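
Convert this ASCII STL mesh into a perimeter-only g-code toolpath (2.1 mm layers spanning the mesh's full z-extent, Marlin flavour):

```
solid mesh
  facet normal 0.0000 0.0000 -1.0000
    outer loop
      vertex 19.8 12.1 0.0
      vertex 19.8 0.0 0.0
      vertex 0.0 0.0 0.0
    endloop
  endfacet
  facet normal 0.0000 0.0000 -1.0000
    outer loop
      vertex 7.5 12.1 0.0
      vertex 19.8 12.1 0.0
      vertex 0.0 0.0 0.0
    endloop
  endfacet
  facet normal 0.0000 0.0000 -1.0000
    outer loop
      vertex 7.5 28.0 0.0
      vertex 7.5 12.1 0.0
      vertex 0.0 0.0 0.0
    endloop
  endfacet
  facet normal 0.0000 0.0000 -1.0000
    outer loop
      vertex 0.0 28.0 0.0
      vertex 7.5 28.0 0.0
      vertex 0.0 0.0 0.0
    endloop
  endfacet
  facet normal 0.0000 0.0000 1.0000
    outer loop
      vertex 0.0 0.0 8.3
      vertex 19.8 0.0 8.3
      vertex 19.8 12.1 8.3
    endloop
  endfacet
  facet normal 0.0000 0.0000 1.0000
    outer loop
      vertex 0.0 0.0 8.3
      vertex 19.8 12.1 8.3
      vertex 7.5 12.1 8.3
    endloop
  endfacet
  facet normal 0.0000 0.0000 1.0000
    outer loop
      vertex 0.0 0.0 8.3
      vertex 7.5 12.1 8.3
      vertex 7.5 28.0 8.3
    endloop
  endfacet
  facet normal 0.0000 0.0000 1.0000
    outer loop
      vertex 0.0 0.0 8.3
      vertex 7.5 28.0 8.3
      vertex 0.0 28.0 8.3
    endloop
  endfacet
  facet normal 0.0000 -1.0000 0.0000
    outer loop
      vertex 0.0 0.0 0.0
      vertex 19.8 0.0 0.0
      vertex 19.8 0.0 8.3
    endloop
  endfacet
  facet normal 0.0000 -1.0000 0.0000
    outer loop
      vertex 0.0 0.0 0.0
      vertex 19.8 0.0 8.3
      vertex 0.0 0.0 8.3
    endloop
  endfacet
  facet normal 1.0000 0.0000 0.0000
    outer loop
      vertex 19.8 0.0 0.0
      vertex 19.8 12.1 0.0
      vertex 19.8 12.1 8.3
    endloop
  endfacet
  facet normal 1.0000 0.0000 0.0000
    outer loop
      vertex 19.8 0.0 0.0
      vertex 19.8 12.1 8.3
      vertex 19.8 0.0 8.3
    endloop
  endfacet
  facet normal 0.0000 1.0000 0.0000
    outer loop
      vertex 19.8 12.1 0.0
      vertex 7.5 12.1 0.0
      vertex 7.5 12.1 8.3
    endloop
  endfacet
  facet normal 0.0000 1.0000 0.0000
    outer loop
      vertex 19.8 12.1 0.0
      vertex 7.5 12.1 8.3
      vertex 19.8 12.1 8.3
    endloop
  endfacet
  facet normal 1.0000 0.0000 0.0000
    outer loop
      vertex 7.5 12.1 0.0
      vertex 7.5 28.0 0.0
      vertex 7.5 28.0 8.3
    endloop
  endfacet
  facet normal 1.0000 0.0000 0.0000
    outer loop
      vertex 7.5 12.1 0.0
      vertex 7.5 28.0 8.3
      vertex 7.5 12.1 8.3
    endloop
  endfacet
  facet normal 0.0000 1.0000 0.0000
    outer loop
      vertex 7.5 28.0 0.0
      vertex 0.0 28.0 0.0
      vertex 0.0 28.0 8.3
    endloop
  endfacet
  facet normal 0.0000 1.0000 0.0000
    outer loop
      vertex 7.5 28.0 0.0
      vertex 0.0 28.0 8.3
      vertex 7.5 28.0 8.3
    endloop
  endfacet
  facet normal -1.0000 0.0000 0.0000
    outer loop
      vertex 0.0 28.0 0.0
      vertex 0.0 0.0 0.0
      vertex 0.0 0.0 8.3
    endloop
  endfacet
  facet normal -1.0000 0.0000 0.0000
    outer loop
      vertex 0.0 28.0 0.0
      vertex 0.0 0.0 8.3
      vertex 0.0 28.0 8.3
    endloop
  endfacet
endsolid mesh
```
; perimeter-only toolpath
G21 ; units = mm
G90 ; absolute positioning
G28 ; home
; layer 1
G0 Z2.1
G0 X0.0 Y0.0
G1 X19.8 Y0.0
G1 X19.8 Y12.1
G1 X7.5 Y12.1
G1 X7.5 Y28.0
G1 X0.0 Y28.0
G1 X0.0 Y0.0
; layer 2
G0 Z4.2
G0 X0.0 Y0.0
G1 X19.8 Y0.0
G1 X19.8 Y12.1
G1 X7.5 Y12.1
G1 X7.5 Y28.0
G1 X0.0 Y28.0
G1 X0.0 Y0.0
; layer 3
G0 Z6.2
G0 X0.0 Y0.0
G1 X19.8 Y0.0
G1 X19.8 Y12.1
G1 X7.5 Y12.1
G1 X7.5 Y28.0
G1 X0.0 Y28.0
G1 X0.0 Y0.0
; layer 4
G0 Z8.3
G0 X0.0 Y0.0
G1 X19.8 Y0.0
G1 X19.8 Y12.1
G1 X7.5 Y12.1
G1 X7.5 Y28.0
G1 X0.0 Y28.0
G1 X0.0 Y0.0
M2 ; end

The solid is an L-shaped prism: outer 19.8 × 28 mm, arm thicknesses ≈ 12.1 mm (horizontal) and 7.5 mm (vertical), extruded 8.3 mm in z. Slicing at Δz = 2.1 mm — 4 equal slices spanning the solid's height, so layer i sits at z = i·h/4 — gives 4 non-empty perimeters. Each is a 6-segment closed polygon; G0 lifts to the layer z and rapids to the start vertex, then G1 traces the edges.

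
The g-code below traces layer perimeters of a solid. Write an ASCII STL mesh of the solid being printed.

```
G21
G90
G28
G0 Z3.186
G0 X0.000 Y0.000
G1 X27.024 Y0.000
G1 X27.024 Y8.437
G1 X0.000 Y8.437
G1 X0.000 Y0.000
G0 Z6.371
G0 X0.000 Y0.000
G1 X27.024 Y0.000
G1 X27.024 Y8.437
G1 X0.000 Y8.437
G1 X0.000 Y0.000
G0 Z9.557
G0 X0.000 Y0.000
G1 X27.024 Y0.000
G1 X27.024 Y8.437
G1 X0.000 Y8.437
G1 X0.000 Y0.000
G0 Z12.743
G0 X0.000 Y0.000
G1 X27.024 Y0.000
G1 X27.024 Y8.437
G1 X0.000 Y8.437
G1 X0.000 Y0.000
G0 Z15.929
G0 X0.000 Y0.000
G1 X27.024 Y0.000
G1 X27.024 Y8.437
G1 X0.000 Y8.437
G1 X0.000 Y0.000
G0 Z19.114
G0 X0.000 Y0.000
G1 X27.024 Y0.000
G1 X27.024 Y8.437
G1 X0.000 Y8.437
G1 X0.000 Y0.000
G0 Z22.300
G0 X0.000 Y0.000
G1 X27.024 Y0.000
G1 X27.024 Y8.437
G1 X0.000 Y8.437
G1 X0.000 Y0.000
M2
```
solid part
  facet normal 0.0000 0.0000 -1.0000
    outer loop
      vertex 27.024 8.437 0.000
      vertex 27.024 0.000 0.000
      vertex 0.000 0.000 0.000
    endloop
  endfacet
  facet normal 0.0000 0.0000 -1.0000
    outer loop
      vertex 0.000 8.437 0.000
      vertex 27.024 8.437 0.000
      vertex 0.000 0.000 0.000
    endloop
  endfacet
  facet normal 0.0000 0.0000 1.0000
    outer loop
      vertex 0.000 0.000 22.300
      vertex 27.024 0.000 22.300
      vertex 27.024 8.437 22.300
    endloop
  endfacet
  facet normal 0.0000 0.0000 1.0000
    outer loop
      vertex 0.000 0.000 22.300
      vertex 27.024 8.437 22.300
      vertex 0.000 8.437 22.300
    endloop
  endfacet
  facet normal 0.0000 -1.0000 0.0000
    outer loop
      vertex 0.000 0.000 0.000
      vertex 27.024 0.000 0.000
      vertex 27.024 0.000 22.300
    endloop
  endfacet
  facet normal 0.0000 -1.0000 0.0000
    outer loop
      vertex 0.000 0.000 0.000
      vertex 27.024 0.000 22.300
      vertex 0.000 0.000 22.300
    endloop
  endfacet
  facet normal 0.0000 1.0000 0.0000
    outer loop
      vertex 27.024 8.437 22.300
      vertex 27.024 8.437 0.000
      vertex 0.000 8.437 0.000
    endloop
  endfacet
  facet normal 0.0000 1.0000 0.0000
    outer loop
      vertex 0.000 8.437 22.300
      vertex 27.024 8.437 22.300
      vertex 0.000 8.437 0.000
    endloop
  endfacet
  facet normal -1.0000 0.0000 0.0000
    outer loop
      vertex 0.000 8.437 22.300
      vertex 0.000 8.437 0.000
      vertex 0.000 0.000 0.000
    endloop
  endfacet
  facet normal -1.0000 0.0000 0.0000
    outer loop
      vertex 0.000 0.000 22.300
      vertex 0.000 8.437 22.300
      vertex 0.000 0.000 0.000
    endloop
  endfacet
  facet normal 1.0000 0.0000 0.0000
    outer loop
      vertex 27.024 0.000 0.000
      vertex 27.024 8.437 0.000
      vertex 27.024 8.437 22.300
    endloop
  endfacet
  facet normal 1.0000 0.0000 0.0000
    outer loop
      vertex 27.024 0.000 0.000
      vertex 27.024 8.437 22.300
      vertex 27.024 0.000 22.300
    endloop
  endfacet
endsolid part

The G0 Z moves step by Δz≈3.186 mm. Every layer's G1 loop is the same polygon, so the solid is a straight extrusion of it from z=0 to z≈22.3. Closing with flat bottom and top caps and triangulating gives 12 facets — a rectangular box, roughly 27 × 8.44 mm footprint and 22.3 mm tall.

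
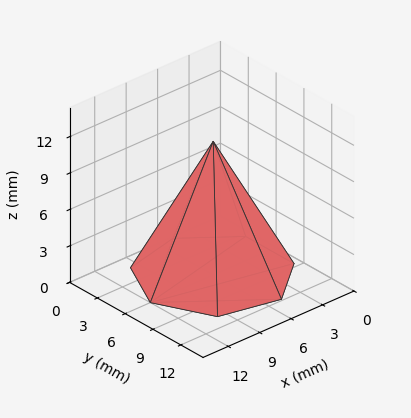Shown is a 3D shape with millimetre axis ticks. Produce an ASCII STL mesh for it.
Reading the render: the shape is a regular 7-sided pyramid, base circumscribed radius ≈ 6 mm, apex at z ≈ 11 mm (dimensions read to the nearest mm from the axis ticks). For the STL, each face is triangulated and given an outward normal.

solid part
  facet normal 0.0000 0.0000 -1.0000
    outer loop
      vertex 4.665 11.850 0.000
      vertex 9.741 10.691 0.000
      vertex 12.000 6.000 0.000
    endloop
  endfacet
  facet normal 0.0000 0.0000 -1.0000
    outer loop
      vertex 0.594 8.603 0.000
      vertex 4.665 11.850 0.000
      vertex 12.000 6.000 0.000
    endloop
  endfacet
  facet normal 0.0000 0.0000 -1.0000
    outer loop
      vertex 0.594 3.397 0.000
      vertex 0.594 8.603 0.000
      vertex 12.000 6.000 0.000
    endloop
  endfacet
  facet normal 0.0000 0.0000 -1.0000
    outer loop
      vertex 4.665 0.150 0.000
      vertex 0.594 3.397 0.000
      vertex 12.000 6.000 0.000
    endloop
  endfacet
  facet normal 0.0000 0.0000 -1.0000
    outer loop
      vertex 9.741 1.309 0.000
      vertex 4.665 0.150 0.000
      vertex 12.000 6.000 0.000
    endloop
  endfacet
  facet normal 0.8086 0.3894 0.4411
    outer loop
      vertex 12.000 6.000 0.000
      vertex 9.741 10.691 0.000
      vertex 6.000 6.000 11.000
    endloop
  endfacet
  facet normal 0.1998 0.8750 0.4411
    outer loop
      vertex 9.741 10.691 0.000
      vertex 4.665 11.850 0.000
      vertex 6.000 6.000 11.000
    endloop
  endfacet
  facet normal -0.5596 0.7016 0.4411
    outer loop
      vertex 4.665 11.850 0.000
      vertex 0.594 8.603 0.000
      vertex 6.000 6.000 11.000
    endloop
  endfacet
  facet normal -0.8975 0.0000 0.4411
    outer loop
      vertex 0.594 8.603 0.000
      vertex 0.594 3.397 0.000
      vertex 6.000 6.000 11.000
    endloop
  endfacet
  facet normal -0.5596 -0.7016 0.4411
    outer loop
      vertex 0.594 3.397 0.000
      vertex 4.665 0.150 0.000
      vertex 6.000 6.000 11.000
    endloop
  endfacet
  facet normal 0.1998 -0.8750 0.4411
    outer loop
      vertex 4.665 0.150 0.000
      vertex 9.741 1.309 0.000
      vertex 6.000 6.000 11.000
    endloop
  endfacet
  facet normal 0.8086 -0.3894 0.4411
    outer loop
      vertex 9.741 1.309 0.000
      vertex 12.000 6.000 0.000
      vertex 6.000 6.000 11.000
    endloop
  endfacet
endsolid part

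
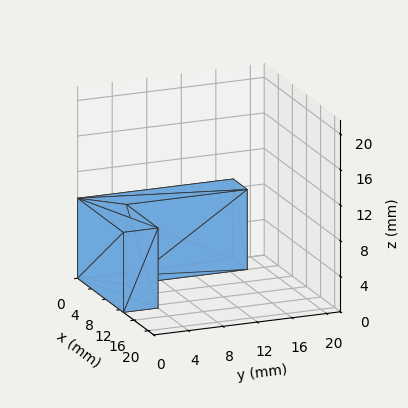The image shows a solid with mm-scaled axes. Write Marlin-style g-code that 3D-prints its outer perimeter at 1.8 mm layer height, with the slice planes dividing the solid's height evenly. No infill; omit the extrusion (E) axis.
Reading the render: the shape is an L-shaped prism: outer 13 × 18 mm, arm thicknesses ≈ 4 mm (horizontal) and 4 mm (vertical), extruded 9 mm in z (dimensions read to the nearest mm from the axis ticks). For the g-code, the solid's height is divided into equal slices at the stated Δz and each level perimeter traced with G1 moves after a G0 lift.

; perimeter-only toolpath
G21 ; units = mm
G90 ; absolute positioning
G28 ; home
; layer 1
G0 Z1.8
G0 X0.0 Y0.0
G1 X13.0 Y0.0
G1 X13.0 Y4.0
G1 X4.0 Y4.0
G1 X4.0 Y18.0
G1 X0.0 Y18.0
G1 X0.0 Y0.0
; layer 2
G0 Z3.6
G0 X0.0 Y0.0
G1 X13.0 Y0.0
G1 X13.0 Y4.0
G1 X4.0 Y4.0
G1 X4.0 Y18.0
G1 X0.0 Y18.0
G1 X0.0 Y0.0
; layer 3
G0 Z5.4
G0 X0.0 Y0.0
G1 X13.0 Y0.0
G1 X13.0 Y4.0
G1 X4.0 Y4.0
G1 X4.0 Y18.0
G1 X0.0 Y18.0
G1 X0.0 Y0.0
; layer 4
G0 Z7.2
G0 X0.0 Y0.0
G1 X13.0 Y0.0
G1 X13.0 Y4.0
G1 X4.0 Y4.0
G1 X4.0 Y18.0
G1 X0.0 Y18.0
G1 X0.0 Y0.0
; layer 5
G0 Z9.0
G0 X0.0 Y0.0
G1 X13.0 Y0.0
G1 X13.0 Y4.0
G1 X4.0 Y4.0
G1 X4.0 Y18.0
G1 X0.0 Y18.0
G1 X0.0 Y0.0
M2 ; end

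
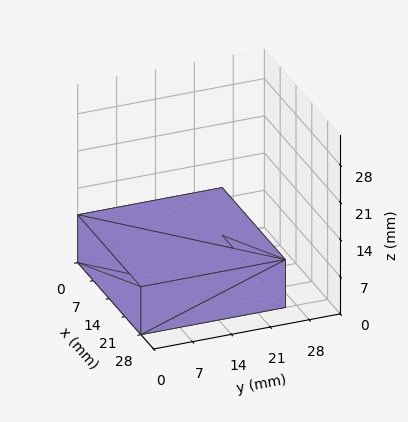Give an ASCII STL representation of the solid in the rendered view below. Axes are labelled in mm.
Reading the render: the shape is a rectangular box, roughly 28 × 26 mm footprint and 9 mm tall (dimensions read to the nearest mm from the axis ticks). For the STL, each face is triangulated and given an outward normal.

solid part
  facet normal 0.0000 0.0000 -1.0000
    outer loop
      vertex 28.00 26.00 0.00
      vertex 28.00 0.00 0.00
      vertex 0.00 0.00 0.00
    endloop
  endfacet
  facet normal 0.0000 0.0000 -1.0000
    outer loop
      vertex 0.00 26.00 0.00
      vertex 28.00 26.00 0.00
      vertex 0.00 0.00 0.00
    endloop
  endfacet
  facet normal 0.0000 0.0000 1.0000
    outer loop
      vertex 0.00 0.00 9.00
      vertex 28.00 0.00 9.00
      vertex 28.00 26.00 9.00
    endloop
  endfacet
  facet normal 0.0000 0.0000 1.0000
    outer loop
      vertex 0.00 0.00 9.00
      vertex 28.00 26.00 9.00
      vertex 0.00 26.00 9.00
    endloop
  endfacet
  facet normal 0.0000 -1.0000 0.0000
    outer loop
      vertex 0.00 0.00 0.00
      vertex 28.00 0.00 0.00
      vertex 28.00 0.00 9.00
    endloop
  endfacet
  facet normal 0.0000 -1.0000 0.0000
    outer loop
      vertex 0.00 0.00 0.00
      vertex 28.00 0.00 9.00
      vertex 0.00 0.00 9.00
    endloop
  endfacet
  facet normal 0.0000 1.0000 0.0000
    outer loop
      vertex 28.00 26.00 9.00
      vertex 28.00 26.00 0.00
      vertex 0.00 26.00 0.00
    endloop
  endfacet
  facet normal 0.0000 1.0000 0.0000
    outer loop
      vertex 0.00 26.00 9.00
      vertex 28.00 26.00 9.00
      vertex 0.00 26.00 0.00
    endloop
  endfacet
  facet normal -1.0000 0.0000 0.0000
    outer loop
      vertex 0.00 26.00 9.00
      vertex 0.00 26.00 0.00
      vertex 0.00 0.00 0.00
    endloop
  endfacet
  facet normal -1.0000 0.0000 0.0000
    outer loop
      vertex 0.00 0.00 9.00
      vertex 0.00 26.00 9.00
      vertex 0.00 0.00 0.00
    endloop
  endfacet
  facet normal 1.0000 0.0000 0.0000
    outer loop
      vertex 28.00 0.00 0.00
      vertex 28.00 26.00 0.00
      vertex 28.00 26.00 9.00
    endloop
  endfacet
  facet normal 1.0000 0.0000 0.0000
    outer loop
      vertex 28.00 0.00 0.00
      vertex 28.00 26.00 9.00
      vertex 28.00 0.00 9.00
    endloop
  endfacet
endsolid part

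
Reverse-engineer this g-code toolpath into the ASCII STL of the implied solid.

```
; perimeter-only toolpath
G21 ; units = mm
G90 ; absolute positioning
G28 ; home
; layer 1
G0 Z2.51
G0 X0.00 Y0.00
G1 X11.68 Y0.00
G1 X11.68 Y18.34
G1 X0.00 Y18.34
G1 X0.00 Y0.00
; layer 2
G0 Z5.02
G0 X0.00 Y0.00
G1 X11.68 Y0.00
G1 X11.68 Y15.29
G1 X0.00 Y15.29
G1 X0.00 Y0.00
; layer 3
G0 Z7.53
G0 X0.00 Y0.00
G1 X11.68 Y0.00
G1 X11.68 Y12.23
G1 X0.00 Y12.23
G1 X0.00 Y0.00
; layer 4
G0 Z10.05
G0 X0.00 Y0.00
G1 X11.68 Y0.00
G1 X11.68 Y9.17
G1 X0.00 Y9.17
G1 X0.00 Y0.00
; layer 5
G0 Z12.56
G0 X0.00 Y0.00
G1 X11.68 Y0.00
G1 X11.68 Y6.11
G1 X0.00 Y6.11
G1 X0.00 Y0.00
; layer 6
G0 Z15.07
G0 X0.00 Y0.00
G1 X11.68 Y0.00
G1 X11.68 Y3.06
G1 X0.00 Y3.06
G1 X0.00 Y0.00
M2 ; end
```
solid part
  facet normal 0.0000 0.0000 -1.0000
    outer loop
      vertex 11.68 21.40 0.00
      vertex 11.68 0.00 0.00
      vertex 0.00 0.00 0.00
    endloop
  endfacet
  facet normal 0.0000 0.0000 -1.0000
    outer loop
      vertex 0.00 21.40 0.00
      vertex 11.68 21.40 0.00
      vertex 0.00 0.00 0.00
    endloop
  endfacet
  facet normal 0.0000 -1.0000 0.0000
    outer loop
      vertex 0.00 0.00 0.00
      vertex 11.68 0.00 0.00
      vertex 11.68 0.00 17.58
    endloop
  endfacet
  facet normal 0.0000 -1.0000 0.0000
    outer loop
      vertex 0.00 0.00 0.00
      vertex 11.68 0.00 17.58
      vertex 0.00 0.00 17.58
    endloop
  endfacet
  facet normal 0.0000 0.6348 0.7727
    outer loop
      vertex 0.00 0.00 17.58
      vertex 11.68 0.00 17.58
      vertex 11.68 21.40 0.00
    endloop
  endfacet
  facet normal 0.0000 0.6348 0.7727
    outer loop
      vertex 0.00 0.00 17.58
      vertex 11.68 21.40 0.00
      vertex 0.00 21.40 0.00
    endloop
  endfacet
  facet normal -1.0000 0.0000 0.0000
    outer loop
      vertex 0.00 0.00 17.58
      vertex 0.00 21.40 0.00
      vertex 0.00 0.00 0.00
    endloop
  endfacet
  facet normal 1.0000 0.0000 0.0000
    outer loop
      vertex 11.68 0.00 0.00
      vertex 11.68 21.40 0.00
      vertex 11.68 0.00 17.58
    endloop
  endfacet
endsolid part

The G0 Z moves step by Δz≈2.51 mm. The G1 loops shrink linearly with z, so the solid tapers from its base footprint up to z≈17.6. Closing with a flat bottom cap and the tapered top and triangulating gives 8 facets — a wedge (ramp): 11.7 × 21.4 mm base, rising to 17.6 mm along the y=0 edge and sloping linearly to z=0 at y=21.4.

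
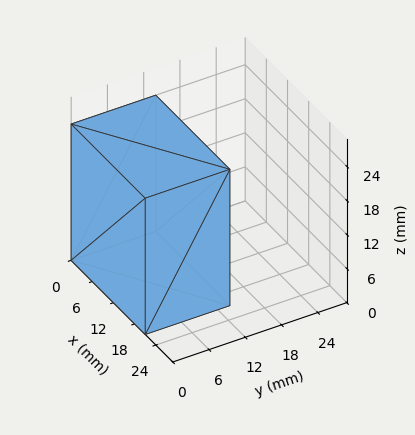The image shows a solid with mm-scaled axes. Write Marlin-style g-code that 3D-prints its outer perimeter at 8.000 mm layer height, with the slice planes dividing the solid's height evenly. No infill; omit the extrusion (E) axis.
Reading the render: the shape is a rectangular box, roughly 21 × 14 mm footprint and 24 mm tall (dimensions read to the nearest mm from the axis ticks). For the g-code, the solid's height is divided into equal slices at the stated Δz and each level perimeter traced with G1 moves after a G0 lift.

; perimeter-only toolpath
G21 ; units = mm
G90 ; absolute positioning
G28 ; home
; layer 1
G0 Z8.000
G0 X0.000 Y0.000
G1 X21.000 Y0.000
G1 X21.000 Y14.000
G1 X0.000 Y14.000
G1 X0.000 Y0.000
; layer 2
G0 Z16.000
G0 X0.000 Y0.000
G1 X21.000 Y0.000
G1 X21.000 Y14.000
G1 X0.000 Y14.000
G1 X0.000 Y0.000
; layer 3
G0 Z24.000
G0 X0.000 Y0.000
G1 X21.000 Y0.000
G1 X21.000 Y14.000
G1 X0.000 Y14.000
G1 X0.000 Y0.000
M2 ; end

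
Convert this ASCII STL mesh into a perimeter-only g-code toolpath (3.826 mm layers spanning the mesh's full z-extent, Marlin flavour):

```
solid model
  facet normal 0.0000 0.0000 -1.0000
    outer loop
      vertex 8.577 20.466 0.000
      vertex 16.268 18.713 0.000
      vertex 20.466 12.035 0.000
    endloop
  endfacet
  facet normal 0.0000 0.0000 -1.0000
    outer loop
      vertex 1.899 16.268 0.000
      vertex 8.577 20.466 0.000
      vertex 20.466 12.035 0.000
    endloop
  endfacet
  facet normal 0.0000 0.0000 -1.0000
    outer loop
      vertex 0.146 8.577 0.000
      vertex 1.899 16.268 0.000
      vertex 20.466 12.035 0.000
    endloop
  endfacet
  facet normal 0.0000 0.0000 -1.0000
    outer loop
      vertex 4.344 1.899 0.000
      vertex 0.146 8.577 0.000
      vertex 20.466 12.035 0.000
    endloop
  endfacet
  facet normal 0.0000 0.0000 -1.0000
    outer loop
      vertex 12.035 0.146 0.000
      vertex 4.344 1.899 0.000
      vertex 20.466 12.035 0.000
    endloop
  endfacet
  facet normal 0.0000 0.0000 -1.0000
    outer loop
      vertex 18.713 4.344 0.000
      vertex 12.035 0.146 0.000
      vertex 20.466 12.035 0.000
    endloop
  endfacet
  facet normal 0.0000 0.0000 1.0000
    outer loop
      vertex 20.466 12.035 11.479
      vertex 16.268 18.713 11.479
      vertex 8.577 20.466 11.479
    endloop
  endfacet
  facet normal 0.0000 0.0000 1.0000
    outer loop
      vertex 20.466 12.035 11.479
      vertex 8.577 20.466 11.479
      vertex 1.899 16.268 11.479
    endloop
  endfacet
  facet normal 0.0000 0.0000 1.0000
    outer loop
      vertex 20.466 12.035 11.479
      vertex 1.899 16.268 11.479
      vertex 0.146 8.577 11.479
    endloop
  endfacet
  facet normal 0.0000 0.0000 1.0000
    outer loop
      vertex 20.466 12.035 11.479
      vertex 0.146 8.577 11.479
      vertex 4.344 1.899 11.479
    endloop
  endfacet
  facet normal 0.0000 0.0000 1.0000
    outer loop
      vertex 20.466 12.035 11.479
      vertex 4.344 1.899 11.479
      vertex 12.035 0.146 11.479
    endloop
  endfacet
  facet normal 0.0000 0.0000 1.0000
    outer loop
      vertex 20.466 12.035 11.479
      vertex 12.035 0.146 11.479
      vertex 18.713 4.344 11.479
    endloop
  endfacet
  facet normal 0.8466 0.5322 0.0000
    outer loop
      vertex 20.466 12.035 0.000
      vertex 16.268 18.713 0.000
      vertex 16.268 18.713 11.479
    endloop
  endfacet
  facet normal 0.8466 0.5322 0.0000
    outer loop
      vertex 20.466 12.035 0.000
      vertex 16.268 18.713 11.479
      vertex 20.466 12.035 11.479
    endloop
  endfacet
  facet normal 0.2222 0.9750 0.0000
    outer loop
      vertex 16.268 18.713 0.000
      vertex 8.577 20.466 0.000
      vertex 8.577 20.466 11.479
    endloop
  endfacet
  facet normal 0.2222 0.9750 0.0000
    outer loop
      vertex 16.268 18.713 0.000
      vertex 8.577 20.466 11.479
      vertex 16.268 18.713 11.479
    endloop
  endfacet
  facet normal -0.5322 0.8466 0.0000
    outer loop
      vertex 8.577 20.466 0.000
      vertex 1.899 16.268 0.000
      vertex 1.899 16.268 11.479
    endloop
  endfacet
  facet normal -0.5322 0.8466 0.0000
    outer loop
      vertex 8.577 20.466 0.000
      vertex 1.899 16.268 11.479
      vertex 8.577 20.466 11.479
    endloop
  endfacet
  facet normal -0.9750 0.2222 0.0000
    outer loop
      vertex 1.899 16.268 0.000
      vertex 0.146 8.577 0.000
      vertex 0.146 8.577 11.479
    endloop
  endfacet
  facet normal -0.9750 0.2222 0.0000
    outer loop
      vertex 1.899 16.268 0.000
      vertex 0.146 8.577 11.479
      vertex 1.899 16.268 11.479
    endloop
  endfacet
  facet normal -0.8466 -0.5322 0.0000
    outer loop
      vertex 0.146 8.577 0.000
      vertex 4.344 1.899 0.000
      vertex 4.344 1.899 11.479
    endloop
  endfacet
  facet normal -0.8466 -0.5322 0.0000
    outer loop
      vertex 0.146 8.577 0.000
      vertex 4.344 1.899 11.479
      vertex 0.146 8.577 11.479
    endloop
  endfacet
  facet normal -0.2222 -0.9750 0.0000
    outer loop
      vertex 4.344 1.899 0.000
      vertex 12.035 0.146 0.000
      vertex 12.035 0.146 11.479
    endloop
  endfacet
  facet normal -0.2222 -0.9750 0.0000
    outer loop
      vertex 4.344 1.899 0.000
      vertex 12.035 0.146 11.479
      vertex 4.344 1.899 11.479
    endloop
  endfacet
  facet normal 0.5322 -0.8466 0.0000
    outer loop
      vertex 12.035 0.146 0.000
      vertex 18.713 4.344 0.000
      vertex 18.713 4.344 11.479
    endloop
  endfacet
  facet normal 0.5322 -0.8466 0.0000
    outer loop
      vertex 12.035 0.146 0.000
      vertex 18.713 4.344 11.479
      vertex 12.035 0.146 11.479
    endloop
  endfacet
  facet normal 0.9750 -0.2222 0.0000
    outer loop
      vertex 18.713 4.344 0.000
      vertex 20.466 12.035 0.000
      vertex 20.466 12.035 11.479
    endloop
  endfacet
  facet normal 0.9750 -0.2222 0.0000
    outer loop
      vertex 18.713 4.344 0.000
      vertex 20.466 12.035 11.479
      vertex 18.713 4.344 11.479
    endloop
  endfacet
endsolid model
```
; perimeter-only toolpath
G21 ; units = mm
G90 ; absolute positioning
G28 ; home
; layer 1
G0 Z3.826
G0 X20.466 Y12.035
G1 X16.268 Y18.713
G1 X8.577 Y20.466
G1 X1.899 Y16.268
G1 X0.146 Y8.577
G1 X4.344 Y1.899
G1 X12.035 Y0.146
G1 X18.713 Y4.344
G1 X20.466 Y12.035
; layer 2
G0 Z7.653
G0 X20.466 Y12.035
G1 X16.268 Y18.713
G1 X8.577 Y20.466
G1 X1.899 Y16.268
G1 X0.146 Y8.577
G1 X4.344 Y1.899
G1 X12.035 Y0.146
G1 X18.713 Y4.344
G1 X20.466 Y12.035
; layer 3
G0 Z11.479
G0 X20.466 Y12.035
G1 X16.268 Y18.713
G1 X8.577 Y20.466
G1 X1.899 Y16.268
G1 X0.146 Y8.577
G1 X4.344 Y1.899
G1 X12.035 Y0.146
G1 X18.713 Y4.344
G1 X20.466 Y12.035
M2 ; end

The solid is a regular 8-sided prism (a cylinder approximated with 8 flat sides), circumscribed radius ≈ 10.3 mm, height ≈ 11.5 mm. Slicing at Δz = 3.826 mm — 3 equal slices spanning the solid's height, so layer i sits at z = i·h/3 — gives 3 non-empty perimeters. Each is a 8-segment closed polygon; G0 lifts to the layer z and rapids to the start vertex, then G1 traces the edges.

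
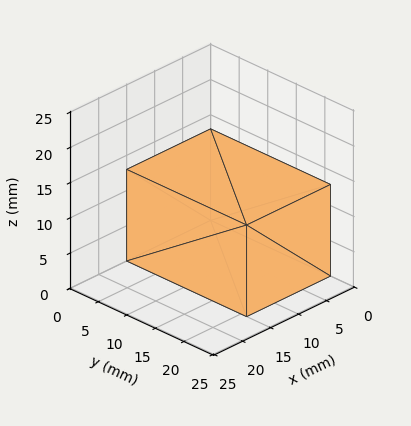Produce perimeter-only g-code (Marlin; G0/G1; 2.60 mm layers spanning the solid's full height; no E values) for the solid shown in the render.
Reading the render: the shape is a rectangular box, roughly 15 × 21 mm footprint and 13 mm tall (dimensions read to the nearest mm from the axis ticks). For the g-code, the solid's height is divided into equal slices at the stated Δz and each level perimeter traced with G1 moves after a G0 lift.

; perimeter-only toolpath
G21 ; units = mm
G90 ; absolute positioning
G28 ; home
; layer 1
G0 Z2.60
G0 X0.00 Y0.00
G1 X15.00 Y0.00
G1 X15.00 Y21.00
G1 X0.00 Y21.00
G1 X0.00 Y0.00
; layer 2
G0 Z5.20
G0 X0.00 Y0.00
G1 X15.00 Y0.00
G1 X15.00 Y21.00
G1 X0.00 Y21.00
G1 X0.00 Y0.00
; layer 3
G0 Z7.80
G0 X0.00 Y0.00
G1 X15.00 Y0.00
G1 X15.00 Y21.00
G1 X0.00 Y21.00
G1 X0.00 Y0.00
; layer 4
G0 Z10.40
G0 X0.00 Y0.00
G1 X15.00 Y0.00
G1 X15.00 Y21.00
G1 X0.00 Y21.00
G1 X0.00 Y0.00
; layer 5
G0 Z13.00
G0 X0.00 Y0.00
G1 X15.00 Y0.00
G1 X15.00 Y21.00
G1 X0.00 Y21.00
G1 X0.00 Y0.00
M2 ; end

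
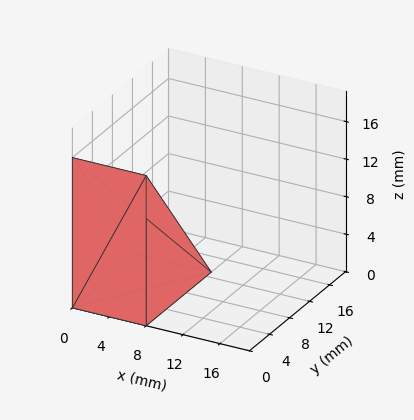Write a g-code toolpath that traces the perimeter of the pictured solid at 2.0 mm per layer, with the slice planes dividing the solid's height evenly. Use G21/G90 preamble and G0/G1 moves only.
Reading the render: the shape is a wedge (ramp): 8 × 13 mm base, rising to 16 mm along the y=0 edge and sloping linearly to z=0 at y=13 (dimensions read to the nearest mm from the axis ticks). For the g-code, the solid's height is divided into equal slices at the stated Δz and each level perimeter traced with G1 moves after a G0 lift.

; perimeter-only toolpath
G21 ; units = mm
G90 ; absolute positioning
G28 ; home
; layer 1
G0 Z2.0
G0 X0.0 Y0.0
G1 X8.0 Y0.0
G1 X8.0 Y11.4
G1 X0.0 Y11.4
G1 X0.0 Y0.0
; layer 2
G0 Z4.0
G0 X0.0 Y0.0
G1 X8.0 Y0.0
G1 X8.0 Y9.8
G1 X0.0 Y9.8
G1 X0.0 Y0.0
; layer 3
G0 Z6.0
G0 X0.0 Y0.0
G1 X8.0 Y0.0
G1 X8.0 Y8.1
G1 X0.0 Y8.1
G1 X0.0 Y0.0
; layer 4
G0 Z8.0
G0 X0.0 Y0.0
G1 X8.0 Y0.0
G1 X8.0 Y6.5
G1 X0.0 Y6.5
G1 X0.0 Y0.0
; layer 5
G0 Z10.0
G0 X0.0 Y0.0
G1 X8.0 Y0.0
G1 X8.0 Y4.9
G1 X0.0 Y4.9
G1 X0.0 Y0.0
; layer 6
G0 Z12.0
G0 X0.0 Y0.0
G1 X8.0 Y0.0
G1 X8.0 Y3.2
G1 X0.0 Y3.2
G1 X0.0 Y0.0
; layer 7
G0 Z14.0
G0 X0.0 Y0.0
G1 X8.0 Y0.0
G1 X8.0 Y1.6
G1 X0.0 Y1.6
G1 X0.0 Y0.0
M2 ; end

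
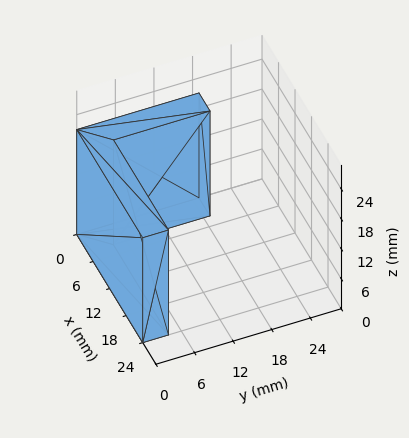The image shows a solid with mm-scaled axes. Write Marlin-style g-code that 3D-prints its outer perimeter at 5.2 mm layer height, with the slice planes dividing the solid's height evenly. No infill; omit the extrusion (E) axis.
Reading the render: the shape is an L-shaped prism: outer 24 × 19 mm, arm thicknesses ≈ 4 mm (horizontal) and 4 mm (vertical), extruded 21 mm in z (dimensions read to the nearest mm from the axis ticks). For the g-code, the solid's height is divided into equal slices at the stated Δz and each level perimeter traced with G1 moves after a G0 lift.

; perimeter-only toolpath
G21 ; units = mm
G90 ; absolute positioning
G28 ; home
; layer 1
G0 Z5.2
G0 X0.0 Y0.0
G1 X24.0 Y0.0
G1 X24.0 Y4.0
G1 X4.0 Y4.0
G1 X4.0 Y19.0
G1 X0.0 Y19.0
G1 X0.0 Y0.0
; layer 2
G0 Z10.5
G0 X0.0 Y0.0
G1 X24.0 Y0.0
G1 X24.0 Y4.0
G1 X4.0 Y4.0
G1 X4.0 Y19.0
G1 X0.0 Y19.0
G1 X0.0 Y0.0
; layer 3
G0 Z15.8
G0 X0.0 Y0.0
G1 X24.0 Y0.0
G1 X24.0 Y4.0
G1 X4.0 Y4.0
G1 X4.0 Y19.0
G1 X0.0 Y19.0
G1 X0.0 Y0.0
; layer 4
G0 Z21.0
G0 X0.0 Y0.0
G1 X24.0 Y0.0
G1 X24.0 Y4.0
G1 X4.0 Y4.0
G1 X4.0 Y19.0
G1 X0.0 Y19.0
G1 X0.0 Y0.0
M2 ; end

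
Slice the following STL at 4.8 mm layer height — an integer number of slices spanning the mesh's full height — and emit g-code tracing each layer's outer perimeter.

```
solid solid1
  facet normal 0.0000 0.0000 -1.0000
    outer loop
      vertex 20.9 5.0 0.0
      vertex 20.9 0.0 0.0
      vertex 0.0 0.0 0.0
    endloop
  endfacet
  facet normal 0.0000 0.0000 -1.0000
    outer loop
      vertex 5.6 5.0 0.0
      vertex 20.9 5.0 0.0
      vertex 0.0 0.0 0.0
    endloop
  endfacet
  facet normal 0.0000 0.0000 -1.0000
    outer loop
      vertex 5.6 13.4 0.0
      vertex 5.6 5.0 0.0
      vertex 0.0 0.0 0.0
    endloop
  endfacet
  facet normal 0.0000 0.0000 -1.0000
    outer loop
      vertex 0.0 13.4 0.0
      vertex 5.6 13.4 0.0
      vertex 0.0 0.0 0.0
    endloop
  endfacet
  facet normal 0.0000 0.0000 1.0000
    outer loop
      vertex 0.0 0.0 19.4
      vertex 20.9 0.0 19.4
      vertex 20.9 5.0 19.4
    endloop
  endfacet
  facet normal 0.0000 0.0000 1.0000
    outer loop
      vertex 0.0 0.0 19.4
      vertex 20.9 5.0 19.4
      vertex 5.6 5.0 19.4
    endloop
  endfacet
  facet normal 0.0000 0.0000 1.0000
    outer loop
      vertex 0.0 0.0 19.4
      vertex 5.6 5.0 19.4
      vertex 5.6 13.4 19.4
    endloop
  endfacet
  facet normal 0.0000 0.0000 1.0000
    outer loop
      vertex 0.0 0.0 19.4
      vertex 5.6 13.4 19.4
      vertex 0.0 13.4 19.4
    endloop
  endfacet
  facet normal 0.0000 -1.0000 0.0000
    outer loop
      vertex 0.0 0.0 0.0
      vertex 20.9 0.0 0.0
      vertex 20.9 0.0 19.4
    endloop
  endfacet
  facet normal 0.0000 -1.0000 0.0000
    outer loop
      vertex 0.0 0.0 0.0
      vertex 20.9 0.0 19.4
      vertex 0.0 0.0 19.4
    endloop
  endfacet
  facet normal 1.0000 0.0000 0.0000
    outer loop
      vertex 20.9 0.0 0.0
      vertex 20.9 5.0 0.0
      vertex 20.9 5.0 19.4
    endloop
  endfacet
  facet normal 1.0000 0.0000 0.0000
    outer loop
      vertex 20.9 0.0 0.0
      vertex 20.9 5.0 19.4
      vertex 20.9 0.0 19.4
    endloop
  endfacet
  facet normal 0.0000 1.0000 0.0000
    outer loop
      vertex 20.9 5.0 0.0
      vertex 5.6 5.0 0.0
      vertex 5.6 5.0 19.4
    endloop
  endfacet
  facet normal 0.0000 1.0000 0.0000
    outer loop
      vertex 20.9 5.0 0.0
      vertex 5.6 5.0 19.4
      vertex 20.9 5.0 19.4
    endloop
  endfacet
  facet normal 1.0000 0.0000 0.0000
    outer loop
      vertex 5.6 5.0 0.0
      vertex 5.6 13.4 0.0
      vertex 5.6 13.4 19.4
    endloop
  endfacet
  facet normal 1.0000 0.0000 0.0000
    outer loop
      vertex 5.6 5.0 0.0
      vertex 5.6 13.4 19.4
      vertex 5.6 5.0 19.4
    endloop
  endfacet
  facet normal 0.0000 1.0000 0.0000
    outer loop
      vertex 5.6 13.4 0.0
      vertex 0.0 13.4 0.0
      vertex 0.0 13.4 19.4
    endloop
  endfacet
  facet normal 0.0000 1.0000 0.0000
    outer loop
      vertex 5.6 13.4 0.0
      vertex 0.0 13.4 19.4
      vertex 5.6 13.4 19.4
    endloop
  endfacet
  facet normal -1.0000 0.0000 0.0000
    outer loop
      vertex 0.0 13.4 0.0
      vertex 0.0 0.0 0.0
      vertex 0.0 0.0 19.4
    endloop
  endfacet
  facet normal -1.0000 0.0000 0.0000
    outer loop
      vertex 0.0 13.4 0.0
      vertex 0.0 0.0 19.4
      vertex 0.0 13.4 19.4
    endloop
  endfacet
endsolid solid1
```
; perimeter-only toolpath
G21 ; units = mm
G90 ; absolute positioning
G28 ; home
; layer 1
G0 Z4.8
G0 X0.0 Y0.0
G1 X20.9 Y0.0
G1 X20.9 Y5.0
G1 X5.6 Y5.0
G1 X5.6 Y13.4
G1 X0.0 Y13.4
G1 X0.0 Y0.0
; layer 2
G0 Z9.7
G0 X0.0 Y0.0
G1 X20.9 Y0.0
G1 X20.9 Y5.0
G1 X5.6 Y5.0
G1 X5.6 Y13.4
G1 X0.0 Y13.4
G1 X0.0 Y0.0
; layer 3
G0 Z14.5
G0 X0.0 Y0.0
G1 X20.9 Y0.0
G1 X20.9 Y5.0
G1 X5.6 Y5.0
G1 X5.6 Y13.4
G1 X0.0 Y13.4
G1 X0.0 Y0.0
; layer 4
G0 Z19.4
G0 X0.0 Y0.0
G1 X20.9 Y0.0
G1 X20.9 Y5.0
G1 X5.6 Y5.0
G1 X5.6 Y13.4
G1 X0.0 Y13.4
G1 X0.0 Y0.0
M2 ; end

The solid is an L-shaped prism: outer 20.9 × 13.4 mm, arm thicknesses ≈ 5 mm (horizontal) and 5.6 mm (vertical), extruded 19.4 mm in z. Slicing at Δz = 4.8 mm — 4 equal slices spanning the solid's height, so layer i sits at z = i·h/4 — gives 4 non-empty perimeters. Each is a 6-segment closed polygon; G0 lifts to the layer z and rapids to the start vertex, then G1 traces the edges.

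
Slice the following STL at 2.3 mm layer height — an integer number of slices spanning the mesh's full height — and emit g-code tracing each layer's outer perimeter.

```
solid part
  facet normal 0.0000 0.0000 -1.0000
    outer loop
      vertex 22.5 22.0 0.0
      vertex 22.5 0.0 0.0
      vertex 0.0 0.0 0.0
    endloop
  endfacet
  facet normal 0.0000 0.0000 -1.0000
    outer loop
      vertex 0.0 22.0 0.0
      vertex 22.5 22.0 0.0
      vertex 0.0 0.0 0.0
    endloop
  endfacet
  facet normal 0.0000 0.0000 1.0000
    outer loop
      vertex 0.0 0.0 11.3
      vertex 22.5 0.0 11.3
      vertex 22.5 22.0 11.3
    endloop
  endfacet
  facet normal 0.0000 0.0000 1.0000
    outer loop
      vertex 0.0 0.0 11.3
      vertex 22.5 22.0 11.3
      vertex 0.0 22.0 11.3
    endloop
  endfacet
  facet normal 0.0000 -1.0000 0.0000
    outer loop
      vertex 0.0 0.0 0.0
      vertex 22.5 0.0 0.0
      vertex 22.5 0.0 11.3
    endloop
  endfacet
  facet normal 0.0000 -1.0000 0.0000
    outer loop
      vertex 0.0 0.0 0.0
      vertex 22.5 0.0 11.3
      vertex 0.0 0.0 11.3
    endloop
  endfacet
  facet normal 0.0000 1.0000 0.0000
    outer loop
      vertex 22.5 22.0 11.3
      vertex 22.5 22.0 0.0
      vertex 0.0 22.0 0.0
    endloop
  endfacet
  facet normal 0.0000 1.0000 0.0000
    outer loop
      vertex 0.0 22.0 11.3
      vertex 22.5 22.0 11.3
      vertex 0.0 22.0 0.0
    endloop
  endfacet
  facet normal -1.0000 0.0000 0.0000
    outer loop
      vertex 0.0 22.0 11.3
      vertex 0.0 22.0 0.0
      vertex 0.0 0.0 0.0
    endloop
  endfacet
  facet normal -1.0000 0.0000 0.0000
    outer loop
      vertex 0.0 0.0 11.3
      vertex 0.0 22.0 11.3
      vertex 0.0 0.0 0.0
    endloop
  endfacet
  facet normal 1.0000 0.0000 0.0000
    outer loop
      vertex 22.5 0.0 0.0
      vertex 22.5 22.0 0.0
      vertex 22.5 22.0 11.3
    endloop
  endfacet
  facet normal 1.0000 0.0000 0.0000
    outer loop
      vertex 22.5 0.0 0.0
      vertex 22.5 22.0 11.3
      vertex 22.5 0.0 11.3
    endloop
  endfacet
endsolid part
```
; perimeter-only toolpath
G21 ; units = mm
G90 ; absolute positioning
G28 ; home
; layer 1
G0 Z2.3
G0 X0.0 Y0.0
G1 X22.5 Y0.0
G1 X22.5 Y22.0
G1 X0.0 Y22.0
G1 X0.0 Y0.0
; layer 2
G0 Z4.5
G0 X0.0 Y0.0
G1 X22.5 Y0.0
G1 X22.5 Y22.0
G1 X0.0 Y22.0
G1 X0.0 Y0.0
; layer 3
G0 Z6.8
G0 X0.0 Y0.0
G1 X22.5 Y0.0
G1 X22.5 Y22.0
G1 X0.0 Y22.0
G1 X0.0 Y0.0
; layer 4
G0 Z9.0
G0 X0.0 Y0.0
G1 X22.5 Y0.0
G1 X22.5 Y22.0
G1 X0.0 Y22.0
G1 X0.0 Y0.0
; layer 5
G0 Z11.3
G0 X0.0 Y0.0
G1 X22.5 Y0.0
G1 X22.5 Y22.0
G1 X0.0 Y22.0
G1 X0.0 Y0.0
M2 ; end

The solid is a rectangular box, roughly 22.5 × 22 mm footprint and 11.3 mm tall. Slicing at Δz = 2.3 mm — 5 equal slices spanning the solid's height, so layer i sits at z = i·h/5 — gives 5 non-empty perimeters. Each is a 4-segment closed polygon; G0 lifts to the layer z and rapids to the start vertex, then G1 traces the edges.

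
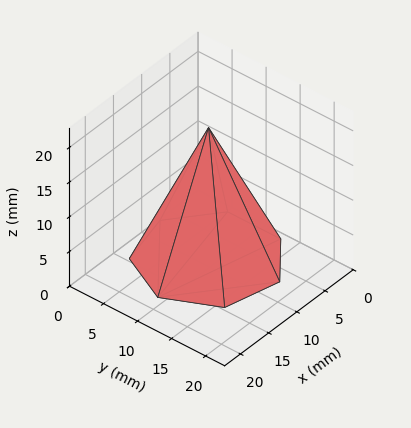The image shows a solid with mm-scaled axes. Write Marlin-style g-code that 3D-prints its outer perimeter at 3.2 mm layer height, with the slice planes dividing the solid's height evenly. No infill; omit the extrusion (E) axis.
Reading the render: the shape is a regular 7-sided pyramid, base circumscribed radius ≈ 9 mm, apex at z ≈ 19 mm (dimensions read to the nearest mm from the axis ticks). For the g-code, the solid's height is divided into equal slices at the stated Δz and each level perimeter traced with G1 moves after a G0 lift.

; perimeter-only toolpath
G21 ; units = mm
G90 ; absolute positioning
G28 ; home
; layer 1
G0 Z3.2
G0 X16.5 Y9.0
G1 X13.7 Y14.8
G1 X7.3 Y16.3
G1 X2.2 Y12.2
G1 X2.2 Y5.8
G1 X7.3 Y1.7
G1 X13.7 Y3.2
G1 X16.5 Y9.0
; layer 2
G0 Z6.3
G0 X15.0 Y9.0
G1 X12.7 Y13.7
G1 X7.7 Y14.9
G1 X3.6 Y11.6
G1 X3.6 Y6.4
G1 X7.7 Y3.1
G1 X12.7 Y4.3
G1 X15.0 Y9.0
; layer 3
G0 Z9.5
G0 X13.5 Y9.0
G1 X11.8 Y12.5
G1 X8.0 Y13.4
G1 X5.0 Y10.9
G1 X5.0 Y7.0
G1 X8.0 Y4.6
G1 X11.8 Y5.5
G1 X13.5 Y9.0
; layer 4
G0 Z12.7
G0 X12.0 Y9.0
G1 X10.9 Y11.3
G1 X8.3 Y11.9
G1 X6.3 Y10.3
G1 X6.3 Y7.7
G1 X8.3 Y6.1
G1 X10.9 Y6.7
G1 X12.0 Y9.0
; layer 5
G0 Z15.8
G0 X10.5 Y9.0
G1 X9.9 Y10.2
G1 X8.7 Y10.5
G1 X7.6 Y9.7
G1 X7.6 Y8.3
G1 X8.7 Y7.5
G1 X9.9 Y7.8
G1 X10.5 Y9.0
M2 ; end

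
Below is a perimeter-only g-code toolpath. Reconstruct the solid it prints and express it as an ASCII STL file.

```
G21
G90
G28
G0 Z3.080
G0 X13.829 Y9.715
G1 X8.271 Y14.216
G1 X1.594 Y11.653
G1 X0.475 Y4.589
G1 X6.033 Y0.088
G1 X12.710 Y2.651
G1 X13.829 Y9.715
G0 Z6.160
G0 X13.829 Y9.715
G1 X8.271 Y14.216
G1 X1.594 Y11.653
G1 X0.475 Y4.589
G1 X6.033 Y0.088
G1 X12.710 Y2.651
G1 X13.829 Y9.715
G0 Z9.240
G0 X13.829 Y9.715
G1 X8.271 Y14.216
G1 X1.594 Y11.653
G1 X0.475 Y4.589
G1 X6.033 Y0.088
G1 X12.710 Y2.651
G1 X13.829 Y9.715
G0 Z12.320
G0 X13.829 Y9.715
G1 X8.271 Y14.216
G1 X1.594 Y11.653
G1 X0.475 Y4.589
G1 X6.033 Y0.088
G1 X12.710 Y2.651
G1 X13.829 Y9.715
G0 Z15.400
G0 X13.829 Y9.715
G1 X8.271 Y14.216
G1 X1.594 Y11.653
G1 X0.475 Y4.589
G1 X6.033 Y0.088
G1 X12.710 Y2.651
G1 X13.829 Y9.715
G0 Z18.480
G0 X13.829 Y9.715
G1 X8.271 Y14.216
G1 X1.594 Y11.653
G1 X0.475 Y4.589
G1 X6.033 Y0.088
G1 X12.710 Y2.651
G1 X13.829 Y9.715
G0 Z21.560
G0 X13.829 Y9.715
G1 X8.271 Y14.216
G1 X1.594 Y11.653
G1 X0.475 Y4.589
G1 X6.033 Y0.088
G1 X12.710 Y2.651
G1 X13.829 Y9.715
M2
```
solid part
  facet normal 0.0000 0.0000 -1.0000
    outer loop
      vertex 1.594 11.653 0.000
      vertex 8.271 14.216 0.000
      vertex 13.829 9.715 0.000
    endloop
  endfacet
  facet normal 0.0000 0.0000 -1.0000
    outer loop
      vertex 0.475 4.589 0.000
      vertex 1.594 11.653 0.000
      vertex 13.829 9.715 0.000
    endloop
  endfacet
  facet normal 0.0000 0.0000 -1.0000
    outer loop
      vertex 6.033 0.088 0.000
      vertex 0.475 4.589 0.000
      vertex 13.829 9.715 0.000
    endloop
  endfacet
  facet normal 0.0000 0.0000 -1.0000
    outer loop
      vertex 12.710 2.651 0.000
      vertex 6.033 0.088 0.000
      vertex 13.829 9.715 0.000
    endloop
  endfacet
  facet normal 0.0000 0.0000 1.0000
    outer loop
      vertex 13.829 9.715 21.560
      vertex 8.271 14.216 21.560
      vertex 1.594 11.653 21.560
    endloop
  endfacet
  facet normal 0.0000 0.0000 1.0000
    outer loop
      vertex 13.829 9.715 21.560
      vertex 1.594 11.653 21.560
      vertex 0.475 4.589 21.560
    endloop
  endfacet
  facet normal 0.0000 0.0000 1.0000
    outer loop
      vertex 13.829 9.715 21.560
      vertex 0.475 4.589 21.560
      vertex 6.033 0.088 21.560
    endloop
  endfacet
  facet normal 0.0000 0.0000 1.0000
    outer loop
      vertex 13.829 9.715 21.560
      vertex 6.033 0.088 21.560
      vertex 12.710 2.651 21.560
    endloop
  endfacet
  facet normal 0.6293 0.7771 0.0000
    outer loop
      vertex 13.829 9.715 0.000
      vertex 8.271 14.216 0.000
      vertex 8.271 14.216 21.560
    endloop
  endfacet
  facet normal 0.6293 0.7771 0.0000
    outer loop
      vertex 13.829 9.715 0.000
      vertex 8.271 14.216 21.560
      vertex 13.829 9.715 21.560
    endloop
  endfacet
  facet normal -0.3584 0.9336 0.0000
    outer loop
      vertex 8.271 14.216 0.000
      vertex 1.594 11.653 0.000
      vertex 1.594 11.653 21.560
    endloop
  endfacet
  facet normal -0.3584 0.9336 0.0000
    outer loop
      vertex 8.271 14.216 0.000
      vertex 1.594 11.653 21.560
      vertex 8.271 14.216 21.560
    endloop
  endfacet
  facet normal -0.9877 0.1565 0.0000
    outer loop
      vertex 1.594 11.653 0.000
      vertex 0.475 4.589 0.000
      vertex 0.475 4.589 21.560
    endloop
  endfacet
  facet normal -0.9877 0.1565 0.0000
    outer loop
      vertex 1.594 11.653 0.000
      vertex 0.475 4.589 21.560
      vertex 1.594 11.653 21.560
    endloop
  endfacet
  facet normal -0.6293 -0.7771 0.0000
    outer loop
      vertex 0.475 4.589 0.000
      vertex 6.033 0.088 0.000
      vertex 6.033 0.088 21.560
    endloop
  endfacet
  facet normal -0.6293 -0.7771 0.0000
    outer loop
      vertex 0.475 4.589 0.000
      vertex 6.033 0.088 21.560
      vertex 0.475 4.589 21.560
    endloop
  endfacet
  facet normal 0.3584 -0.9336 0.0000
    outer loop
      vertex 6.033 0.088 0.000
      vertex 12.710 2.651 0.000
      vertex 12.710 2.651 21.560
    endloop
  endfacet
  facet normal 0.3584 -0.9336 0.0000
    outer loop
      vertex 6.033 0.088 0.000
      vertex 12.710 2.651 21.560
      vertex 6.033 0.088 21.560
    endloop
  endfacet
  facet normal 0.9877 -0.1565 0.0000
    outer loop
      vertex 12.710 2.651 0.000
      vertex 13.829 9.715 0.000
      vertex 13.829 9.715 21.560
    endloop
  endfacet
  facet normal 0.9877 -0.1565 0.0000
    outer loop
      vertex 12.710 2.651 0.000
      vertex 13.829 9.715 21.560
      vertex 12.710 2.651 21.560
    endloop
  endfacet
endsolid part

The G0 Z moves step by Δz≈3.080 mm. Every layer's G1 loop is the same polygon, so the solid is a straight extrusion of it from z=0 to z≈21.6. Closing with flat bottom and top caps and triangulating gives 20 facets — a regular 6-sided prism (a cylinder approximated with 6 flat sides), circumscribed radius ≈ 7.15 mm, height ≈ 21.6 mm.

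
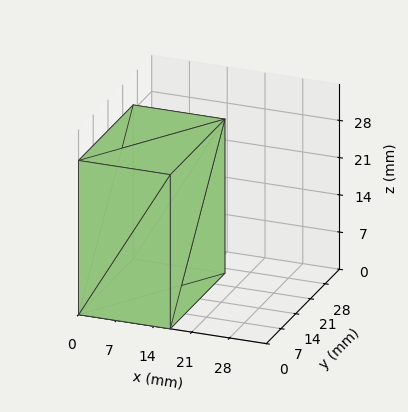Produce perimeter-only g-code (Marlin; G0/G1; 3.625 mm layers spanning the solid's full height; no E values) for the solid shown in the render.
Reading the render: the shape is a rectangular box, roughly 17 × 26 mm footprint and 29 mm tall (dimensions read to the nearest mm from the axis ticks). For the g-code, the solid's height is divided into equal slices at the stated Δz and each level perimeter traced with G1 moves after a G0 lift.

; perimeter-only toolpath
G21 ; units = mm
G90 ; absolute positioning
G28 ; home
; layer 1
G0 Z3.625
G0 X0.000 Y0.000
G1 X17.000 Y0.000
G1 X17.000 Y26.000
G1 X0.000 Y26.000
G1 X0.000 Y0.000
; layer 2
G0 Z7.250
G0 X0.000 Y0.000
G1 X17.000 Y0.000
G1 X17.000 Y26.000
G1 X0.000 Y26.000
G1 X0.000 Y0.000
; layer 3
G0 Z10.875
G0 X0.000 Y0.000
G1 X17.000 Y0.000
G1 X17.000 Y26.000
G1 X0.000 Y26.000
G1 X0.000 Y0.000
; layer 4
G0 Z14.500
G0 X0.000 Y0.000
G1 X17.000 Y0.000
G1 X17.000 Y26.000
G1 X0.000 Y26.000
G1 X0.000 Y0.000
; layer 5
G0 Z18.125
G0 X0.000 Y0.000
G1 X17.000 Y0.000
G1 X17.000 Y26.000
G1 X0.000 Y26.000
G1 X0.000 Y0.000
; layer 6
G0 Z21.750
G0 X0.000 Y0.000
G1 X17.000 Y0.000
G1 X17.000 Y26.000
G1 X0.000 Y26.000
G1 X0.000 Y0.000
; layer 7
G0 Z25.375
G0 X0.000 Y0.000
G1 X17.000 Y0.000
G1 X17.000 Y26.000
G1 X0.000 Y26.000
G1 X0.000 Y0.000
; layer 8
G0 Z29.000
G0 X0.000 Y0.000
G1 X17.000 Y0.000
G1 X17.000 Y26.000
G1 X0.000 Y26.000
G1 X0.000 Y0.000
M2 ; end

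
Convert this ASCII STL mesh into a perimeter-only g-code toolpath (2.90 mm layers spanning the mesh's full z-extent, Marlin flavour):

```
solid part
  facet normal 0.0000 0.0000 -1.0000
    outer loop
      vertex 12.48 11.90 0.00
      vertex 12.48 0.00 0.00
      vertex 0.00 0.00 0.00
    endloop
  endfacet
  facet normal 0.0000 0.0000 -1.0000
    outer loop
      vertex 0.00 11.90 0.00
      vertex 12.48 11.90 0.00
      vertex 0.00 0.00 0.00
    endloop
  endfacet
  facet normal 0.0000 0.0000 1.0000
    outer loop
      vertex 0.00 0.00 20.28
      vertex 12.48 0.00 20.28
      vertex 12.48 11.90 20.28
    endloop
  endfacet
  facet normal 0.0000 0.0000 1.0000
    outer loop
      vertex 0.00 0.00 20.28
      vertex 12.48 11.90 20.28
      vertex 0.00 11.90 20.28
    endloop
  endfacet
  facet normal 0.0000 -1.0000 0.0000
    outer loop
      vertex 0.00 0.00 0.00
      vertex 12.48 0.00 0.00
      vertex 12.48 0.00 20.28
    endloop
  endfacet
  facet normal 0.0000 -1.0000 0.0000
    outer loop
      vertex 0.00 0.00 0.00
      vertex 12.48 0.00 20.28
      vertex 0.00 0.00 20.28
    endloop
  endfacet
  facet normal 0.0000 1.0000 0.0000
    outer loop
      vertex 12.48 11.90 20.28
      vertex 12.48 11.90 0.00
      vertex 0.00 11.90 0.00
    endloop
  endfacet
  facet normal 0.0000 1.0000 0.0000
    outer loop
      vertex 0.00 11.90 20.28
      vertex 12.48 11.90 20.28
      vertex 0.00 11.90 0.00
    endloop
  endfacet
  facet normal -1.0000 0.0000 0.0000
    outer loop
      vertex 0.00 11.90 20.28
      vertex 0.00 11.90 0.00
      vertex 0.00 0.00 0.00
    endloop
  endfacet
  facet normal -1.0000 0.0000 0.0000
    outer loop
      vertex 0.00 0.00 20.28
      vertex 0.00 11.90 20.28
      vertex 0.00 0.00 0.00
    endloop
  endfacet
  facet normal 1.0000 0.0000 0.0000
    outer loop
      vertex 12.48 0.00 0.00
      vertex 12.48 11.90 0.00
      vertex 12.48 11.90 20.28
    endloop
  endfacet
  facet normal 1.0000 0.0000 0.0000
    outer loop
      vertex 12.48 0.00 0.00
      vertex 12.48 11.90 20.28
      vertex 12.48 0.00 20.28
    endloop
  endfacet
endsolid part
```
; perimeter-only toolpath
G21 ; units = mm
G90 ; absolute positioning
G28 ; home
; layer 1
G0 Z2.90
G0 X0.00 Y0.00
G1 X12.48 Y0.00
G1 X12.48 Y11.90
G1 X0.00 Y11.90
G1 X0.00 Y0.00
; layer 2
G0 Z5.79
G0 X0.00 Y0.00
G1 X12.48 Y0.00
G1 X12.48 Y11.90
G1 X0.00 Y11.90
G1 X0.00 Y0.00
; layer 3
G0 Z8.69
G0 X0.00 Y0.00
G1 X12.48 Y0.00
G1 X12.48 Y11.90
G1 X0.00 Y11.90
G1 X0.00 Y0.00
; layer 4
G0 Z11.59
G0 X0.00 Y0.00
G1 X12.48 Y0.00
G1 X12.48 Y11.90
G1 X0.00 Y11.90
G1 X0.00 Y0.00
; layer 5
G0 Z14.49
G0 X0.00 Y0.00
G1 X12.48 Y0.00
G1 X12.48 Y11.90
G1 X0.00 Y11.90
G1 X0.00 Y0.00
; layer 6
G0 Z17.38
G0 X0.00 Y0.00
G1 X12.48 Y0.00
G1 X12.48 Y11.90
G1 X0.00 Y11.90
G1 X0.00 Y0.00
; layer 7
G0 Z20.28
G0 X0.00 Y0.00
G1 X12.48 Y0.00
G1 X12.48 Y11.90
G1 X0.00 Y11.90
G1 X0.00 Y0.00
M2 ; end

The solid is a rectangular box, roughly 12.5 × 11.9 mm footprint and 20.3 mm tall. Slicing at Δz = 2.90 mm — 7 equal slices spanning the solid's height, so layer i sits at z = i·h/7 — gives 7 non-empty perimeters. Each is a 4-segment closed polygon; G0 lifts to the layer z and rapids to the start vertex, then G1 traces the edges.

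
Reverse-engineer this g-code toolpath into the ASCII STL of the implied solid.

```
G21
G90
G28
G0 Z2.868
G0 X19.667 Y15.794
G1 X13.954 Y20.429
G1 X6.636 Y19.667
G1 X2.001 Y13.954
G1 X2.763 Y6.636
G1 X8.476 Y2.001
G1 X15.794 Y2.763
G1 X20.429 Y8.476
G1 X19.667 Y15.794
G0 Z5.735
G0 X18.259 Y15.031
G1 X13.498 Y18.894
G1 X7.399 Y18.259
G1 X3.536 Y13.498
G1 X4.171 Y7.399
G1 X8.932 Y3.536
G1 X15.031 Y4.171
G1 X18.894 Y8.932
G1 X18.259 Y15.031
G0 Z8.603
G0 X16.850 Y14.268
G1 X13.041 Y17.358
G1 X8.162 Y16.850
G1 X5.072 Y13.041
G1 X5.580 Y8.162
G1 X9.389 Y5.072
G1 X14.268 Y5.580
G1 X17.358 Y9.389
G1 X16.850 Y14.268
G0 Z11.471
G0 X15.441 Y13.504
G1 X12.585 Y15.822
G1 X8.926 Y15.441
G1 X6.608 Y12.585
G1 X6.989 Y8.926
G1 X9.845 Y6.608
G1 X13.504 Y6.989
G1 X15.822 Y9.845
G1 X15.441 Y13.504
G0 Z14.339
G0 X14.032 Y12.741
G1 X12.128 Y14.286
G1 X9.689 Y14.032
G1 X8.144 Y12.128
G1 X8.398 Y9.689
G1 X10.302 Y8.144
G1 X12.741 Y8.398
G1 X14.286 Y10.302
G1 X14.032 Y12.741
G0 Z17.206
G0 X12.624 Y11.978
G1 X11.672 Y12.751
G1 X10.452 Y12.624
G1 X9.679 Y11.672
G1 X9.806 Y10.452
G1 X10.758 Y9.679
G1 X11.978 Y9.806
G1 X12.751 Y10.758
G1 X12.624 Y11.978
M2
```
solid part
  facet normal 0.0000 0.0000 -1.0000
    outer loop
      vertex 5.873 21.076 0.000
      vertex 14.411 21.965 0.000
      vertex 21.076 16.557 0.000
    endloop
  endfacet
  facet normal 0.0000 0.0000 -1.0000
    outer loop
      vertex 0.465 14.411 0.000
      vertex 5.873 21.076 0.000
      vertex 21.076 16.557 0.000
    endloop
  endfacet
  facet normal 0.0000 0.0000 -1.0000
    outer loop
      vertex 1.354 5.873 0.000
      vertex 0.465 14.411 0.000
      vertex 21.076 16.557 0.000
    endloop
  endfacet
  facet normal 0.0000 0.0000 -1.0000
    outer loop
      vertex 8.019 0.465 0.000
      vertex 1.354 5.873 0.000
      vertex 21.076 16.557 0.000
    endloop
  endfacet
  facet normal 0.0000 0.0000 -1.0000
    outer loop
      vertex 16.557 1.354 0.000
      vertex 8.019 0.465 0.000
      vertex 21.076 16.557 0.000
    endloop
  endfacet
  facet normal 0.0000 0.0000 -1.0000
    outer loop
      vertex 21.965 8.019 0.000
      vertex 16.557 1.354 0.000
      vertex 21.076 16.557 0.000
    endloop
  endfacet
  facet normal 0.5599 0.6900 0.4587
    outer loop
      vertex 21.076 16.557 0.000
      vertex 14.411 21.965 0.000
      vertex 11.215 11.215 20.074
    endloop
  endfacet
  facet normal -0.0920 0.8838 0.4587
    outer loop
      vertex 14.411 21.965 0.000
      vertex 5.873 21.076 0.000
      vertex 11.215 11.215 20.074
    endloop
  endfacet
  facet normal -0.6900 0.5599 0.4587
    outer loop
      vertex 5.873 21.076 0.000
      vertex 0.465 14.411 0.000
      vertex 11.215 11.215 20.074
    endloop
  endfacet
  facet normal -0.8838 -0.0920 0.4587
    outer loop
      vertex 0.465 14.411 0.000
      vertex 1.354 5.873 0.000
      vertex 11.215 11.215 20.074
    endloop
  endfacet
  facet normal -0.5599 -0.6900 0.4587
    outer loop
      vertex 1.354 5.873 0.000
      vertex 8.019 0.465 0.000
      vertex 11.215 11.215 20.074
    endloop
  endfacet
  facet normal 0.0920 -0.8838 0.4587
    outer loop
      vertex 8.019 0.465 0.000
      vertex 16.557 1.354 0.000
      vertex 11.215 11.215 20.074
    endloop
  endfacet
  facet normal 0.6900 -0.5599 0.4587
    outer loop
      vertex 16.557 1.354 0.000
      vertex 21.965 8.019 0.000
      vertex 11.215 11.215 20.074
    endloop
  endfacet
  facet normal 0.8838 0.0920 0.4587
    outer loop
      vertex 21.965 8.019 0.000
      vertex 21.076 16.557 0.000
      vertex 11.215 11.215 20.074
    endloop
  endfacet
endsolid part

The G0 Z moves step by Δz≈2.868 mm. The G1 loops shrink linearly with z, so the solid tapers from its base footprint up to z≈20.1. Closing with a flat bottom cap and the tapered top and triangulating gives 14 facets — a regular 8-sided pyramid, base circumscribed radius ≈ 11.2 mm, apex at z ≈ 20.1 mm.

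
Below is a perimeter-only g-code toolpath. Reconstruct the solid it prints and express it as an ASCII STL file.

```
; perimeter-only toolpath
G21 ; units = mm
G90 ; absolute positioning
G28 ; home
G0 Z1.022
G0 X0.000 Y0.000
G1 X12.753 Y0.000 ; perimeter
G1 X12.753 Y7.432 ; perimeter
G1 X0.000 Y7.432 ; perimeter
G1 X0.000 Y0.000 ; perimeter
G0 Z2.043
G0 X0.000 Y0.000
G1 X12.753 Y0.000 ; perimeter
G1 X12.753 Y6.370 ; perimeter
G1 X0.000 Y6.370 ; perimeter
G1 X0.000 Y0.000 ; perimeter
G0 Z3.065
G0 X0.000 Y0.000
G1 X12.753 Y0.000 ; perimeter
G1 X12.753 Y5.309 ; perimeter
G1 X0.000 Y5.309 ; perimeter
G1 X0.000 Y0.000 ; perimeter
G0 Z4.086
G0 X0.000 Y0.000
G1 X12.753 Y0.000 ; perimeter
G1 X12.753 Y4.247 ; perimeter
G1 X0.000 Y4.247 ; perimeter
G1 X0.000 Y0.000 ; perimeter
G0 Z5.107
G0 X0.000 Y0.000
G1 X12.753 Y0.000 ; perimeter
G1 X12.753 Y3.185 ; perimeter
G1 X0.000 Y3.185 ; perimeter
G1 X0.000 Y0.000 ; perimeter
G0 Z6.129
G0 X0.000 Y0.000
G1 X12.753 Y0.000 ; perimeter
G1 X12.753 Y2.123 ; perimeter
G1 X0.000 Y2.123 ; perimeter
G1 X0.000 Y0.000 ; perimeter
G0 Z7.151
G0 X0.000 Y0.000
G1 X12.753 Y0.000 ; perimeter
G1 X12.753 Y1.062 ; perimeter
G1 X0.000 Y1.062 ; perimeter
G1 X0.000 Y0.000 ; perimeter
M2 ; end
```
solid part
  facet normal 0.0000 0.0000 -1.0000
    outer loop
      vertex 12.753 8.494 0.000
      vertex 12.753 0.000 0.000
      vertex 0.000 0.000 0.000
    endloop
  endfacet
  facet normal 0.0000 0.0000 -1.0000
    outer loop
      vertex 0.000 8.494 0.000
      vertex 12.753 8.494 0.000
      vertex 0.000 0.000 0.000
    endloop
  endfacet
  facet normal 0.0000 -1.0000 0.0000
    outer loop
      vertex 0.000 0.000 0.000
      vertex 12.753 0.000 0.000
      vertex 12.753 0.000 8.172
    endloop
  endfacet
  facet normal 0.0000 -1.0000 0.0000
    outer loop
      vertex 0.000 0.000 0.000
      vertex 12.753 0.000 8.172
      vertex 0.000 0.000 8.172
    endloop
  endfacet
  facet normal 0.0000 0.6933 0.7206
    outer loop
      vertex 0.000 0.000 8.172
      vertex 12.753 0.000 8.172
      vertex 12.753 8.494 0.000
    endloop
  endfacet
  facet normal 0.0000 0.6933 0.7206
    outer loop
      vertex 0.000 0.000 8.172
      vertex 12.753 8.494 0.000
      vertex 0.000 8.494 0.000
    endloop
  endfacet
  facet normal -1.0000 0.0000 0.0000
    outer loop
      vertex 0.000 0.000 8.172
      vertex 0.000 8.494 0.000
      vertex 0.000 0.000 0.000
    endloop
  endfacet
  facet normal 1.0000 0.0000 0.0000
    outer loop
      vertex 12.753 0.000 0.000
      vertex 12.753 8.494 0.000
      vertex 12.753 0.000 8.172
    endloop
  endfacet
endsolid part

The G0 Z moves step by Δz≈1.022 mm. The G1 loops shrink linearly with z, so the solid tapers from its base footprint up to z≈8.17. Closing with a flat bottom cap and the tapered top and triangulating gives 8 facets — a wedge (ramp): 12.8 × 8.49 mm base, rising to 8.17 mm along the y=0 edge and sloping linearly to z=0 at y=8.49.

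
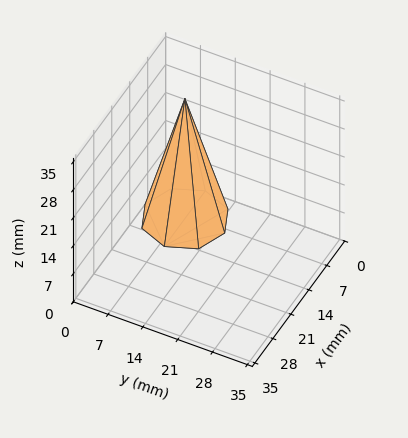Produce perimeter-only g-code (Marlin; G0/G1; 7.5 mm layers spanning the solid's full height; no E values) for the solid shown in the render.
Reading the render: the shape is a regular 8-sided pyramid, base circumscribed radius ≈ 8 mm, apex at z ≈ 30 mm (dimensions read to the nearest mm from the axis ticks). For the g-code, the solid's height is divided into equal slices at the stated Δz and each level perimeter traced with G1 moves after a G0 lift.

; perimeter-only toolpath
G21 ; units = mm
G90 ; absolute positioning
G28 ; home
; layer 1
G0 Z7.5
G0 X14.0 Y8.0
G1 X12.3 Y12.3
G1 X8.0 Y14.0
G1 X3.7 Y12.3
G1 X2.0 Y8.0
G1 X3.7 Y3.7
G1 X8.0 Y2.0
G1 X12.3 Y3.7
G1 X14.0 Y8.0
; layer 2
G0 Z15.0
G0 X12.0 Y8.0
G1 X10.8 Y10.8
G1 X8.0 Y12.0
G1 X5.2 Y10.8
G1 X4.0 Y8.0
G1 X5.2 Y5.2
G1 X8.0 Y4.0
G1 X10.8 Y5.2
G1 X12.0 Y8.0
; layer 3
G0 Z22.5
G0 X10.0 Y8.0
G1 X9.4 Y9.4
G1 X8.0 Y10.0
G1 X6.6 Y9.4
G1 X6.0 Y8.0
G1 X6.6 Y6.6
G1 X8.0 Y6.0
G1 X9.4 Y6.6
G1 X10.0 Y8.0
M2 ; end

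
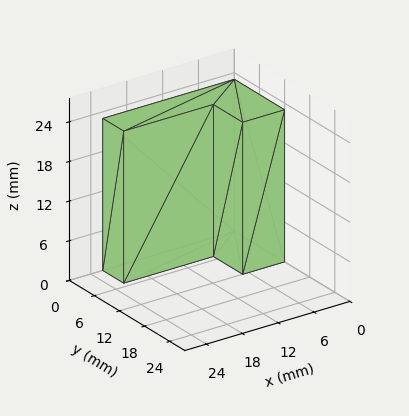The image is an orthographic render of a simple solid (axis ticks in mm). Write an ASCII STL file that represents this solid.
Reading the render: the shape is an L-shaped prism: outer 22 × 12 mm, arm thicknesses ≈ 5 mm (horizontal) and 7 mm (vertical), extruded 23 mm in z (dimensions read to the nearest mm from the axis ticks). For the STL, each face is triangulated and given an outward normal.

solid part
  facet normal 0.0000 0.0000 -1.0000
    outer loop
      vertex 22.00 5.00 0.00
      vertex 22.00 0.00 0.00
      vertex 0.00 0.00 0.00
    endloop
  endfacet
  facet normal 0.0000 0.0000 -1.0000
    outer loop
      vertex 7.00 5.00 0.00
      vertex 22.00 5.00 0.00
      vertex 0.00 0.00 0.00
    endloop
  endfacet
  facet normal 0.0000 0.0000 -1.0000
    outer loop
      vertex 7.00 12.00 0.00
      vertex 7.00 5.00 0.00
      vertex 0.00 0.00 0.00
    endloop
  endfacet
  facet normal 0.0000 0.0000 -1.0000
    outer loop
      vertex 0.00 12.00 0.00
      vertex 7.00 12.00 0.00
      vertex 0.00 0.00 0.00
    endloop
  endfacet
  facet normal 0.0000 0.0000 1.0000
    outer loop
      vertex 0.00 0.00 23.00
      vertex 22.00 0.00 23.00
      vertex 22.00 5.00 23.00
    endloop
  endfacet
  facet normal 0.0000 0.0000 1.0000
    outer loop
      vertex 0.00 0.00 23.00
      vertex 22.00 5.00 23.00
      vertex 7.00 5.00 23.00
    endloop
  endfacet
  facet normal 0.0000 0.0000 1.0000
    outer loop
      vertex 0.00 0.00 23.00
      vertex 7.00 5.00 23.00
      vertex 7.00 12.00 23.00
    endloop
  endfacet
  facet normal 0.0000 0.0000 1.0000
    outer loop
      vertex 0.00 0.00 23.00
      vertex 7.00 12.00 23.00
      vertex 0.00 12.00 23.00
    endloop
  endfacet
  facet normal 0.0000 -1.0000 0.0000
    outer loop
      vertex 0.00 0.00 0.00
      vertex 22.00 0.00 0.00
      vertex 22.00 0.00 23.00
    endloop
  endfacet
  facet normal 0.0000 -1.0000 0.0000
    outer loop
      vertex 0.00 0.00 0.00
      vertex 22.00 0.00 23.00
      vertex 0.00 0.00 23.00
    endloop
  endfacet
  facet normal 1.0000 0.0000 0.0000
    outer loop
      vertex 22.00 0.00 0.00
      vertex 22.00 5.00 0.00
      vertex 22.00 5.00 23.00
    endloop
  endfacet
  facet normal 1.0000 0.0000 0.0000
    outer loop
      vertex 22.00 0.00 0.00
      vertex 22.00 5.00 23.00
      vertex 22.00 0.00 23.00
    endloop
  endfacet
  facet normal 0.0000 1.0000 0.0000
    outer loop
      vertex 22.00 5.00 0.00
      vertex 7.00 5.00 0.00
      vertex 7.00 5.00 23.00
    endloop
  endfacet
  facet normal 0.0000 1.0000 0.0000
    outer loop
      vertex 22.00 5.00 0.00
      vertex 7.00 5.00 23.00
      vertex 22.00 5.00 23.00
    endloop
  endfacet
  facet normal 1.0000 0.0000 0.0000
    outer loop
      vertex 7.00 5.00 0.00
      vertex 7.00 12.00 0.00
      vertex 7.00 12.00 23.00
    endloop
  endfacet
  facet normal 1.0000 0.0000 0.0000
    outer loop
      vertex 7.00 5.00 0.00
      vertex 7.00 12.00 23.00
      vertex 7.00 5.00 23.00
    endloop
  endfacet
  facet normal 0.0000 1.0000 0.0000
    outer loop
      vertex 7.00 12.00 0.00
      vertex 0.00 12.00 0.00
      vertex 0.00 12.00 23.00
    endloop
  endfacet
  facet normal 0.0000 1.0000 0.0000
    outer loop
      vertex 7.00 12.00 0.00
      vertex 0.00 12.00 23.00
      vertex 7.00 12.00 23.00
    endloop
  endfacet
  facet normal -1.0000 0.0000 0.0000
    outer loop
      vertex 0.00 12.00 0.00
      vertex 0.00 0.00 0.00
      vertex 0.00 0.00 23.00
    endloop
  endfacet
  facet normal -1.0000 0.0000 0.0000
    outer loop
      vertex 0.00 12.00 0.00
      vertex 0.00 0.00 23.00
      vertex 0.00 12.00 23.00
    endloop
  endfacet
endsolid part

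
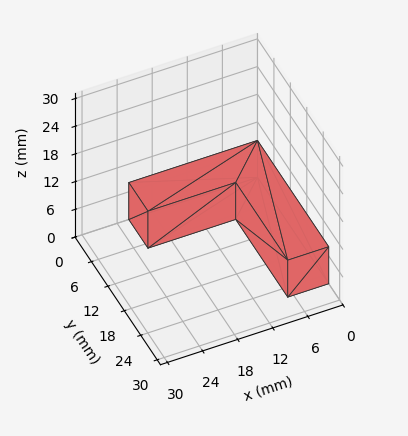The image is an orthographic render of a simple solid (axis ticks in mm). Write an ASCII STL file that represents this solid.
Reading the render: the shape is an L-shaped prism: outer 22 × 26 mm, arm thicknesses ≈ 7 mm (horizontal) and 7 mm (vertical), extruded 8 mm in z (dimensions read to the nearest mm from the axis ticks). For the STL, each face is triangulated and given an outward normal.

solid part
  facet normal 0.0000 0.0000 -1.0000
    outer loop
      vertex 22.000 7.000 0.000
      vertex 22.000 0.000 0.000
      vertex 0.000 0.000 0.000
    endloop
  endfacet
  facet normal 0.0000 0.0000 -1.0000
    outer loop
      vertex 7.000 7.000 0.000
      vertex 22.000 7.000 0.000
      vertex 0.000 0.000 0.000
    endloop
  endfacet
  facet normal 0.0000 0.0000 -1.0000
    outer loop
      vertex 7.000 26.000 0.000
      vertex 7.000 7.000 0.000
      vertex 0.000 0.000 0.000
    endloop
  endfacet
  facet normal 0.0000 0.0000 -1.0000
    outer loop
      vertex 0.000 26.000 0.000
      vertex 7.000 26.000 0.000
      vertex 0.000 0.000 0.000
    endloop
  endfacet
  facet normal 0.0000 0.0000 1.0000
    outer loop
      vertex 0.000 0.000 8.000
      vertex 22.000 0.000 8.000
      vertex 22.000 7.000 8.000
    endloop
  endfacet
  facet normal 0.0000 0.0000 1.0000
    outer loop
      vertex 0.000 0.000 8.000
      vertex 22.000 7.000 8.000
      vertex 7.000 7.000 8.000
    endloop
  endfacet
  facet normal 0.0000 0.0000 1.0000
    outer loop
      vertex 0.000 0.000 8.000
      vertex 7.000 7.000 8.000
      vertex 7.000 26.000 8.000
    endloop
  endfacet
  facet normal 0.0000 0.0000 1.0000
    outer loop
      vertex 0.000 0.000 8.000
      vertex 7.000 26.000 8.000
      vertex 0.000 26.000 8.000
    endloop
  endfacet
  facet normal 0.0000 -1.0000 0.0000
    outer loop
      vertex 0.000 0.000 0.000
      vertex 22.000 0.000 0.000
      vertex 22.000 0.000 8.000
    endloop
  endfacet
  facet normal 0.0000 -1.0000 0.0000
    outer loop
      vertex 0.000 0.000 0.000
      vertex 22.000 0.000 8.000
      vertex 0.000 0.000 8.000
    endloop
  endfacet
  facet normal 1.0000 0.0000 0.0000
    outer loop
      vertex 22.000 0.000 0.000
      vertex 22.000 7.000 0.000
      vertex 22.000 7.000 8.000
    endloop
  endfacet
  facet normal 1.0000 0.0000 0.0000
    outer loop
      vertex 22.000 0.000 0.000
      vertex 22.000 7.000 8.000
      vertex 22.000 0.000 8.000
    endloop
  endfacet
  facet normal 0.0000 1.0000 0.0000
    outer loop
      vertex 22.000 7.000 0.000
      vertex 7.000 7.000 0.000
      vertex 7.000 7.000 8.000
    endloop
  endfacet
  facet normal 0.0000 1.0000 0.0000
    outer loop
      vertex 22.000 7.000 0.000
      vertex 7.000 7.000 8.000
      vertex 22.000 7.000 8.000
    endloop
  endfacet
  facet normal 1.0000 0.0000 0.0000
    outer loop
      vertex 7.000 7.000 0.000
      vertex 7.000 26.000 0.000
      vertex 7.000 26.000 8.000
    endloop
  endfacet
  facet normal 1.0000 0.0000 0.0000
    outer loop
      vertex 7.000 7.000 0.000
      vertex 7.000 26.000 8.000
      vertex 7.000 7.000 8.000
    endloop
  endfacet
  facet normal 0.0000 1.0000 0.0000
    outer loop
      vertex 7.000 26.000 0.000
      vertex 0.000 26.000 0.000
      vertex 0.000 26.000 8.000
    endloop
  endfacet
  facet normal 0.0000 1.0000 0.0000
    outer loop
      vertex 7.000 26.000 0.000
      vertex 0.000 26.000 8.000
      vertex 7.000 26.000 8.000
    endloop
  endfacet
  facet normal -1.0000 0.0000 0.0000
    outer loop
      vertex 0.000 26.000 0.000
      vertex 0.000 0.000 0.000
      vertex 0.000 0.000 8.000
    endloop
  endfacet
  facet normal -1.0000 0.0000 0.0000
    outer loop
      vertex 0.000 26.000 0.000
      vertex 0.000 0.000 8.000
      vertex 0.000 26.000 8.000
    endloop
  endfacet
endsolid part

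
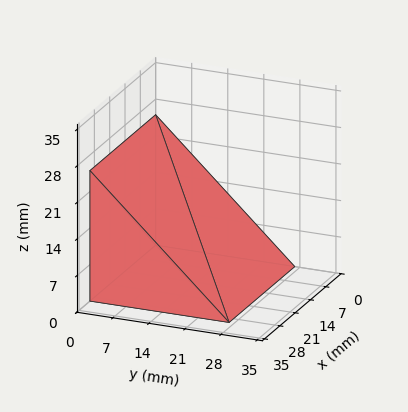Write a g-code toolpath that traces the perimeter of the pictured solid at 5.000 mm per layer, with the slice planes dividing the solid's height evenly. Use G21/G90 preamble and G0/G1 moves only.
Reading the render: the shape is a wedge (ramp): 30 × 27 mm base, rising to 25 mm along the y=0 edge and sloping linearly to z=0 at y=27 (dimensions read to the nearest mm from the axis ticks). For the g-code, the solid's height is divided into equal slices at the stated Δz and each level perimeter traced with G1 moves after a G0 lift.

; perimeter-only toolpath
G21 ; units = mm
G90 ; absolute positioning
G28 ; home
; layer 1
G0 Z5.000
G0 X0.000 Y0.000
G1 X30.000 Y0.000
G1 X30.000 Y21.600
G1 X0.000 Y21.600
G1 X0.000 Y0.000
; layer 2
G0 Z10.000
G0 X0.000 Y0.000
G1 X30.000 Y0.000
G1 X30.000 Y16.200
G1 X0.000 Y16.200
G1 X0.000 Y0.000
; layer 3
G0 Z15.000
G0 X0.000 Y0.000
G1 X30.000 Y0.000
G1 X30.000 Y10.800
G1 X0.000 Y10.800
G1 X0.000 Y0.000
; layer 4
G0 Z20.000
G0 X0.000 Y0.000
G1 X30.000 Y0.000
G1 X30.000 Y5.400
G1 X0.000 Y5.400
G1 X0.000 Y0.000
M2 ; end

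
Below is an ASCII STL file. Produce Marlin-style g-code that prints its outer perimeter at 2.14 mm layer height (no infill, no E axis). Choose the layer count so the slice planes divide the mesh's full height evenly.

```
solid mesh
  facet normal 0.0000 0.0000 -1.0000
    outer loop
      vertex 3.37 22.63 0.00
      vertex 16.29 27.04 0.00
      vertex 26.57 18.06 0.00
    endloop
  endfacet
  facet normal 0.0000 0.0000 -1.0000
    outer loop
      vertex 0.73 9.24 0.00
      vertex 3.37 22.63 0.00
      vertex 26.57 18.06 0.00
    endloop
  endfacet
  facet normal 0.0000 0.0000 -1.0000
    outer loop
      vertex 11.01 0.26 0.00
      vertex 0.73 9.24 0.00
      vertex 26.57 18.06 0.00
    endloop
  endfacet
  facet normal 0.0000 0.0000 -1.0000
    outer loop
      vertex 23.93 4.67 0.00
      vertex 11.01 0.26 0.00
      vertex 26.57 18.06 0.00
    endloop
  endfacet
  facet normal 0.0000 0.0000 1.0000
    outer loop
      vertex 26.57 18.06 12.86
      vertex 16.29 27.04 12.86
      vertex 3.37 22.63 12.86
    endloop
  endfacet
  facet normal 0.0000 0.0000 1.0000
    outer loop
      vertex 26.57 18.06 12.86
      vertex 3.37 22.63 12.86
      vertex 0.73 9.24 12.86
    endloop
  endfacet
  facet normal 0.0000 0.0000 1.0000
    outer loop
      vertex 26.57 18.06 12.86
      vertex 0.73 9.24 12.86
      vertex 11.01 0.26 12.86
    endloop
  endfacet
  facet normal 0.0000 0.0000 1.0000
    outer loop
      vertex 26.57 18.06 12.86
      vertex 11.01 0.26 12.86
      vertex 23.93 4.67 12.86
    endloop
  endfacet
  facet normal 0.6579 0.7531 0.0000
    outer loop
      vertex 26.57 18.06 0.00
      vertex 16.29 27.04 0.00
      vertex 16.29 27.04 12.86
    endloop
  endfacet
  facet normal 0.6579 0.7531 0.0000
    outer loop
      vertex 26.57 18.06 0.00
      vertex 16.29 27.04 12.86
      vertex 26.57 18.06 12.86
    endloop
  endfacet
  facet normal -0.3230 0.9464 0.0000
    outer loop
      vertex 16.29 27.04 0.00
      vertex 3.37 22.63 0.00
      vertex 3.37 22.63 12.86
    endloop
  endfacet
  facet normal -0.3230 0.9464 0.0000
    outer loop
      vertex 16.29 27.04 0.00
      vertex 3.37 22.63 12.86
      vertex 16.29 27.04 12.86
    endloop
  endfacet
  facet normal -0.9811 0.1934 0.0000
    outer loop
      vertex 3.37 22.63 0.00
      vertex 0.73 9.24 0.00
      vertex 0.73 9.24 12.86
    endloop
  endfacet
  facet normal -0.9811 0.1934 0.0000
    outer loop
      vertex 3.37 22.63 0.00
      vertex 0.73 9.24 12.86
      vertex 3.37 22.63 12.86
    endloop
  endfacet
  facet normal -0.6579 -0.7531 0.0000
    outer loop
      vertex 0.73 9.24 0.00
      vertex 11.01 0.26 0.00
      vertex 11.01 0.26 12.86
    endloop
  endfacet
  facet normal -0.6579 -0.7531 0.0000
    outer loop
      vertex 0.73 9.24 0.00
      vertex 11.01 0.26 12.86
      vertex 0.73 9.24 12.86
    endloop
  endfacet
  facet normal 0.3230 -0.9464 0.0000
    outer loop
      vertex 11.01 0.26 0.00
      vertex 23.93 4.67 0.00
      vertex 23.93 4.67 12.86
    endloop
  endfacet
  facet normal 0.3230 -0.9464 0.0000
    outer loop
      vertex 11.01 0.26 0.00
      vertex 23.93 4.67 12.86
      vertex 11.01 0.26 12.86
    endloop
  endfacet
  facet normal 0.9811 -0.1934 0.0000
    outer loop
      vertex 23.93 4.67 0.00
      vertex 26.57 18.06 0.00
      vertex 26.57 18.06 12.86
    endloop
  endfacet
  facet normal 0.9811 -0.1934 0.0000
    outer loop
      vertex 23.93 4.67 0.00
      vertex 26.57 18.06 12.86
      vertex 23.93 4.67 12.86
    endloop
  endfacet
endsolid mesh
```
; perimeter-only toolpath
G21 ; units = mm
G90 ; absolute positioning
G28 ; home
; layer 1
G0 Z2.14
G0 X26.57 Y18.06
G1 X16.29 Y27.04
G1 X3.37 Y22.63
G1 X0.73 Y9.24
G1 X11.01 Y0.26
G1 X23.93 Y4.67
G1 X26.57 Y18.06
; layer 2
G0 Z4.29
G0 X26.57 Y18.06
G1 X16.29 Y27.04
G1 X3.37 Y22.63
G1 X0.73 Y9.24
G1 X11.01 Y0.26
G1 X23.93 Y4.67
G1 X26.57 Y18.06
; layer 3
G0 Z6.43
G0 X26.57 Y18.06
G1 X16.29 Y27.04
G1 X3.37 Y22.63
G1 X0.73 Y9.24
G1 X11.01 Y0.26
G1 X23.93 Y4.67
G1 X26.57 Y18.06
; layer 4
G0 Z8.57
G0 X26.57 Y18.06
G1 X16.29 Y27.04
G1 X3.37 Y22.63
G1 X0.73 Y9.24
G1 X11.01 Y0.26
G1 X23.93 Y4.67
G1 X26.57 Y18.06
; layer 5
G0 Z10.72
G0 X26.57 Y18.06
G1 X16.29 Y27.04
G1 X3.37 Y22.63
G1 X0.73 Y9.24
G1 X11.01 Y0.26
G1 X23.93 Y4.67
G1 X26.57 Y18.06
; layer 6
G0 Z12.86
G0 X26.57 Y18.06
G1 X16.29 Y27.04
G1 X3.37 Y22.63
G1 X0.73 Y9.24
G1 X11.01 Y0.26
G1 X23.93 Y4.67
G1 X26.57 Y18.06
M2 ; end

The solid is a regular 6-sided prism (a cylinder approximated with 6 flat sides), circumscribed radius ≈ 13.7 mm, height ≈ 12.9 mm. Slicing at Δz = 2.14 mm — 6 equal slices spanning the solid's height, so layer i sits at z = i·h/6 — gives 6 non-empty perimeters. Each is a 6-segment closed polygon; G0 lifts to the layer z and rapids to the start vertex, then G1 traces the edges.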